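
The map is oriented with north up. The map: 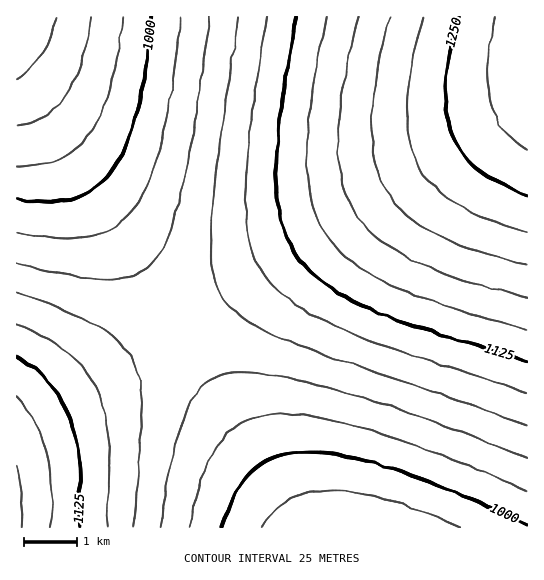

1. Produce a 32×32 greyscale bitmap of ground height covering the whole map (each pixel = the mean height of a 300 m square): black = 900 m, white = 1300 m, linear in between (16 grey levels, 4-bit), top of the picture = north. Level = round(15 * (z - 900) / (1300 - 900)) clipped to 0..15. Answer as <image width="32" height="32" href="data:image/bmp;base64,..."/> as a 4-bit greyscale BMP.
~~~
<image width="32" height="32" href="data:image/bmp;base64,Qk12AgAAAAAAAHYAAAAoAAAAIAAAACAAAAABAAQAAAAAAAACAAATCwAAEwsAABAAAAAAAAAAAAAAABEREQAiIiIAMzMzAERERABVVVUAZmZmAHd3dwCIiIgAmZmZAKqqqgC7u7sAzMzMAN3d3QDu7u4A////AKqZiHZlVEQzMiIiIiMzM0SqmYh3ZVVEMzMyIzMzM0REqpmId2ZVREMzMzMzNERERaqZiHdmVUREMzMzREREVVWqmYh3ZlVUREREREREVVVWqZmId2ZVVURERERFVVVmZqmYiHdmZVVVREVVVVVmZmeZmId3ZmVVVVVVVVZmZmd3mYiHd2ZmVVVVVWZmZnd3d5iIh3dmZmZmZmZmZ3d3eIiIiHd3ZmZmZmZmd3d3iIiIiHd3dmZmZmZnd3d4iIiJmYd3d2ZmZmZnd3eIiIiZmZl3d2ZmZmZnd3eIiImZmZqqdmZmZmZmZ3d4iImZmaqqqmZmZmZmZnd3iImZmqqqq7tlVVVVZmZ3eIiZmaqqu7u7VVVVVVZmd3iJmaqqu7u7zFVVVVVWZneIiZmqq7u8zMxERERVVWZ3iImaqru7zMzNRERERVVmd4iZmqu7zMzN3TMzRERVZneImZqru8zN3d0zMzREVWZ3iJmqq7zM3d3eIzMzRFVWZ4iZqqu8zN3e7iIjM0RFVmd4maqrvM3d3u4iIjM0RVZneImaq7zN3e7uEiIjNEVWZ3iJmqu8zd3u7xEiIzRFVmd4iZqrvM3d7u8REiMzRFZneImaq7zN3e7vERIiM0RVZ3iJmqu8zN3u7wERIjNEVWZ4iZqru8zd7u8BESIzRFVmd4iZqrvM3e7v"/>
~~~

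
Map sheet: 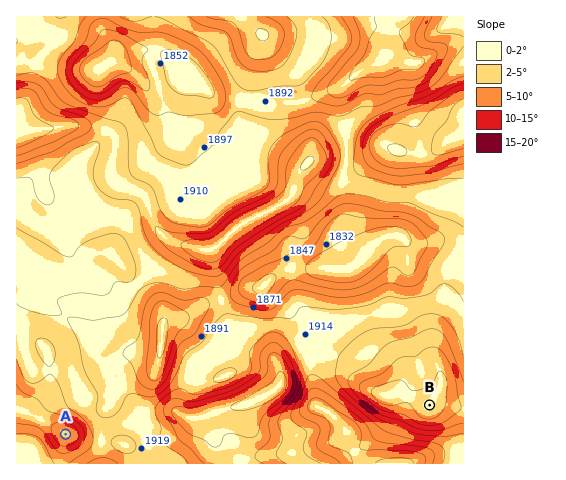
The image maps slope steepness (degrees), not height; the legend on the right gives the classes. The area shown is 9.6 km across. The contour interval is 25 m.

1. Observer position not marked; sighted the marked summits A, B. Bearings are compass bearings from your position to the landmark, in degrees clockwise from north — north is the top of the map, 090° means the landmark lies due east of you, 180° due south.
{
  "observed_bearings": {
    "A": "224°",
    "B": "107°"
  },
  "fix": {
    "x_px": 170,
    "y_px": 326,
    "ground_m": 1830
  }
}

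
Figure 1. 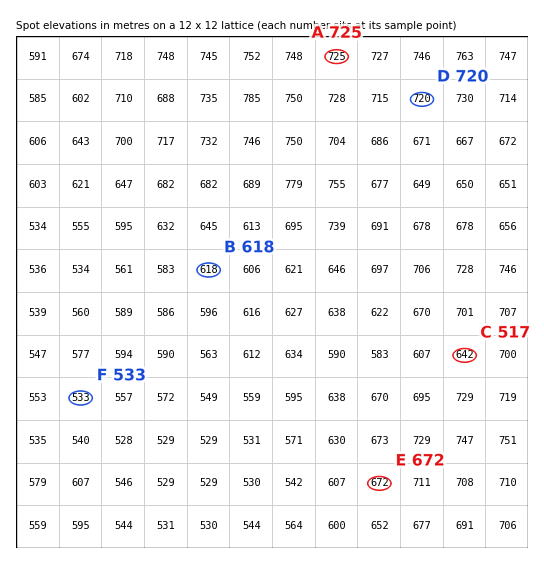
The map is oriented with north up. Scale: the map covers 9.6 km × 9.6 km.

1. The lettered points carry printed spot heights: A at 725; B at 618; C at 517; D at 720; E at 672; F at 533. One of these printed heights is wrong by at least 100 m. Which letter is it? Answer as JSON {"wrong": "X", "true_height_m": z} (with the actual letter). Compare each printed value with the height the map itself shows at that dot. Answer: {"wrong": "C", "true_height_m": 642}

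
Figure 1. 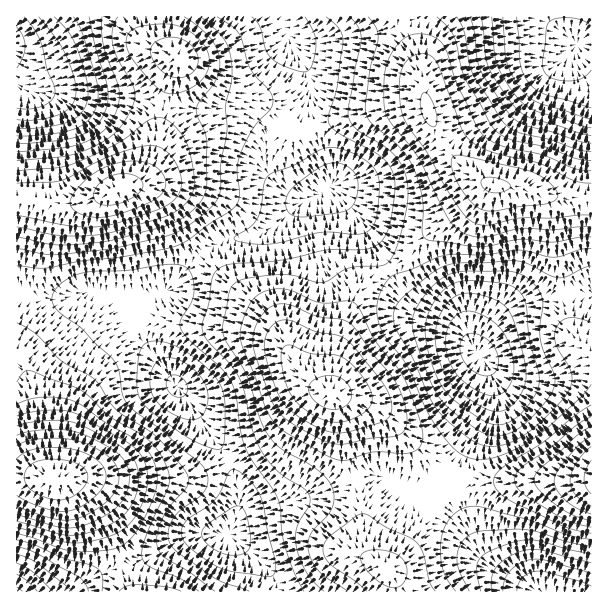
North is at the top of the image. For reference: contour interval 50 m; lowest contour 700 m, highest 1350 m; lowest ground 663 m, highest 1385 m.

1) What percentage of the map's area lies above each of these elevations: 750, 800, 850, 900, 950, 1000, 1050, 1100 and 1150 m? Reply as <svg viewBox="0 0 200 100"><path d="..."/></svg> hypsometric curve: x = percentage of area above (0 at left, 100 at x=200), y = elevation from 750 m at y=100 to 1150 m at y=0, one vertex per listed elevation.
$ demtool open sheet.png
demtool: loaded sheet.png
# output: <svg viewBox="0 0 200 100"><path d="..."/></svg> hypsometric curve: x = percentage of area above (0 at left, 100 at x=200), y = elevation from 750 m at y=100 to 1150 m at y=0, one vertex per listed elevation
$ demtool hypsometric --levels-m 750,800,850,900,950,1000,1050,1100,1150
<svg viewBox="0 0 200 100"><path d="M191 100l-8-12-12-13-23-13-29-12-26-12-28-13-20-13-16-12"/></svg>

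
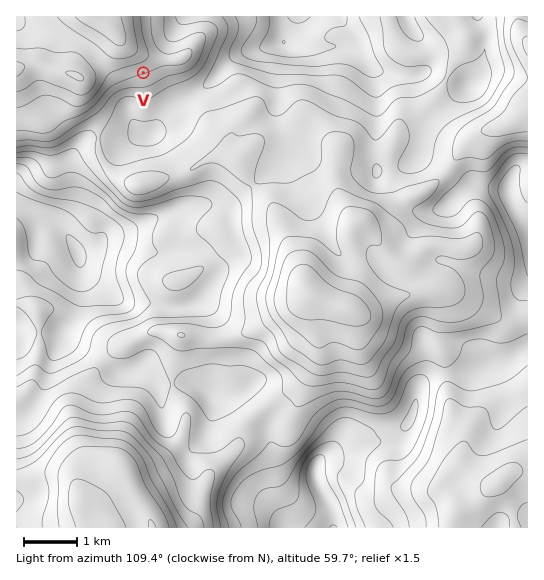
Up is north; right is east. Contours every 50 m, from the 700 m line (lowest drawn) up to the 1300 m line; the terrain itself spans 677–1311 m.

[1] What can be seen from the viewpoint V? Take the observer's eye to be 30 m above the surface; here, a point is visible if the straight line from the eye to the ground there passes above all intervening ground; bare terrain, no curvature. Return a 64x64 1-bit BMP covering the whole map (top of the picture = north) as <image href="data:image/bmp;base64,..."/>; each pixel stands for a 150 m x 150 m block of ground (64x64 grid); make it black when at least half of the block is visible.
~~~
<image width="64" height="64" href="data:image/bmp;base64,Qk0+AgAAAAAAAD4AAAAoAAAAQAAAAEAAAAABAAEAAAAAAAACAAATCwAAEwsAAAIAAAAAAAAA////AAAAAAAAAAAAAAAAAAAAAAAAAAAAAAAAAAAAAAAAAAAAAAAAAAAAAAAAAAAAAAAAAAAAAAAAAAAAAAAAAAAAAAAAAAAAAAAAAAAAAAAAAAAAAAAAAAAAAAAAAAAAAAAAAAAAAAAAAAAAAAAAAAAAAAAAAAAAAAAAAAAAAAAAAAAAAAAAAAAAAAAAAAAAAAAAAAAAAAAAAAAAAAAAAAAAAAAAAAAAAAAAAAAAAAAAAAAAAAAAAAAAAAAAAAAAAAAAAAAAAAAAAAAAAAAAAAAAAAAAAAAAAAAAAAAAAAAAAAAAAAAAAAAAAAAAAAAAAAAAAAAAAAAAAAAAAAAAAAAAAAAAAAAAAAAAAAAAAAAAAAAAAAAAAAAAAAAAAAAAAAAAAAAAAAAAAAAAAAAAAAAAAAAAAAAAAAAAAAAAAAAAAAAAAAAAAAAAAAAAAAAAgAAAAAAAAACAAAAAAAAAAMAAAAAAAAAAwAAAAAAAAADgAAAAAAAAAOAAAAAAAAAA4AAAAAAAAADAAAAAAAAAAMAAAAAAAAAA4AAAAAAAAADAAAAAAAAAANwAAAAAAAAAHAPAAAAAAAAeD/AAAAAAADwP/gAAAAAAPA//gAAAAAD+P/+AAAAAAP////wAAAAA/////AAAAAD////9AAAAAP////2AAAAA/////4AAAAD/////gAAAAA=="/>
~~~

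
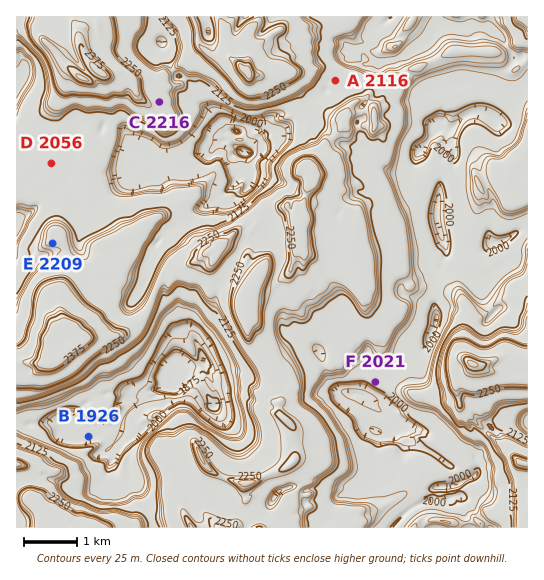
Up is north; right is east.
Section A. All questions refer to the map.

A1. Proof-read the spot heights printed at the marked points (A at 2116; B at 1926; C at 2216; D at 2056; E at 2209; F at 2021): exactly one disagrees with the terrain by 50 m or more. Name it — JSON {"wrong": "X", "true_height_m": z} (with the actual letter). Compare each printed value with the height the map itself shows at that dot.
{"wrong": "D", "true_height_m": 2118}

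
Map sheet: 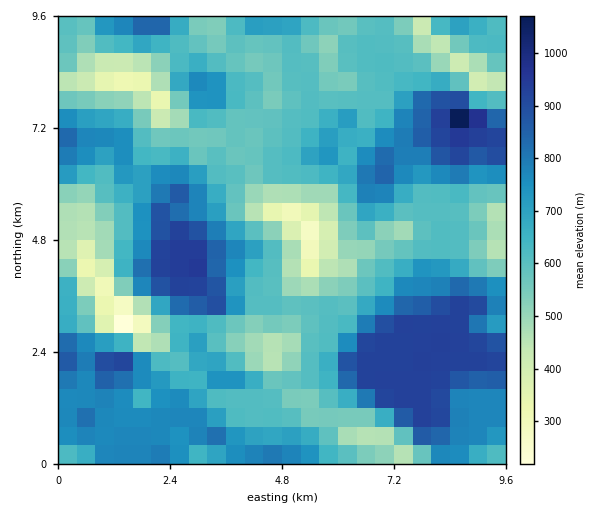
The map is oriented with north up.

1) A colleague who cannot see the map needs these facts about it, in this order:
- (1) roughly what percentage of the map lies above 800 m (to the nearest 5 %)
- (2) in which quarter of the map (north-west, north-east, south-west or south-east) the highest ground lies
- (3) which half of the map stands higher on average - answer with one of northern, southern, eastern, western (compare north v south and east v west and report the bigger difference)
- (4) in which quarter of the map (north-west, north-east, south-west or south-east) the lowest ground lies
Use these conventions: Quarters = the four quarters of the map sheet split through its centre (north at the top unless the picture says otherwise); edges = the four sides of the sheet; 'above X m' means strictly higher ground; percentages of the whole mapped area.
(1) About 15 % of the map lies above 800 m.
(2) The highest point lies in the north-east quarter of the map.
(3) The southern half stands higher on average than the northern half.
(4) Look to the south-west quarter for the lowest ground.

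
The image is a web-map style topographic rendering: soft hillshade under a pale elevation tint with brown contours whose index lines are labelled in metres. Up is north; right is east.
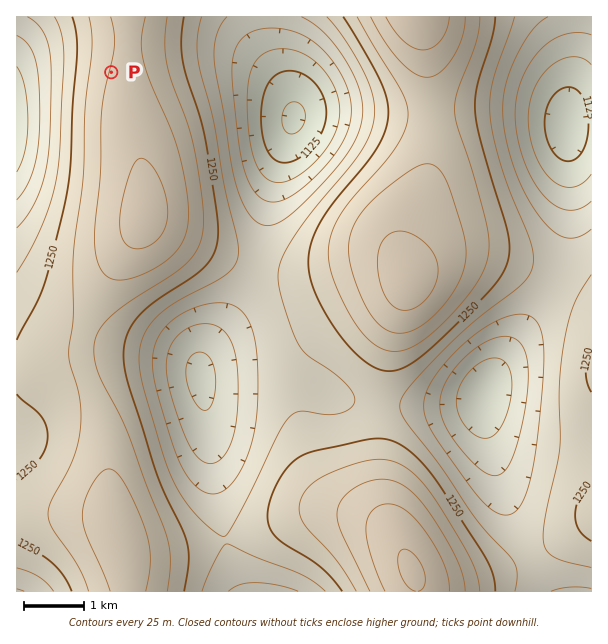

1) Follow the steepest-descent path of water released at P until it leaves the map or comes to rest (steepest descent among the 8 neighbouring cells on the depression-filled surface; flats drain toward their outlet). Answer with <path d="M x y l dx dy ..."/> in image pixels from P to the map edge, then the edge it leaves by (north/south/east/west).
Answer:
<path d="M111 72l-88 0-6 6"/>
exit: west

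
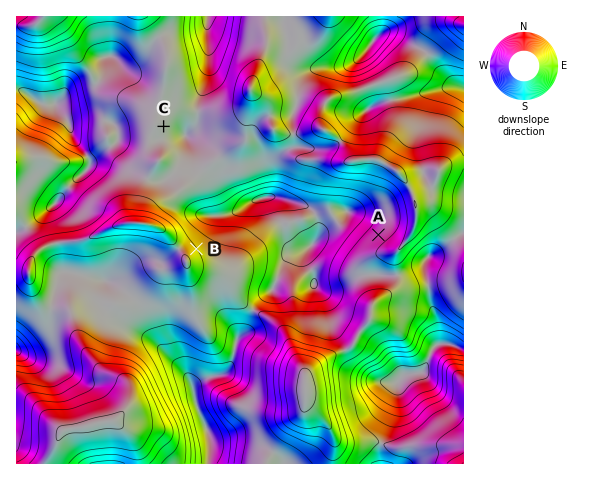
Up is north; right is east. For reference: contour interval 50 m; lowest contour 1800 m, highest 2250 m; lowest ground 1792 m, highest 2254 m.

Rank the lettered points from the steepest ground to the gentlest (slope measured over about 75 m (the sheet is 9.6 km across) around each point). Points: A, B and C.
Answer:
B A C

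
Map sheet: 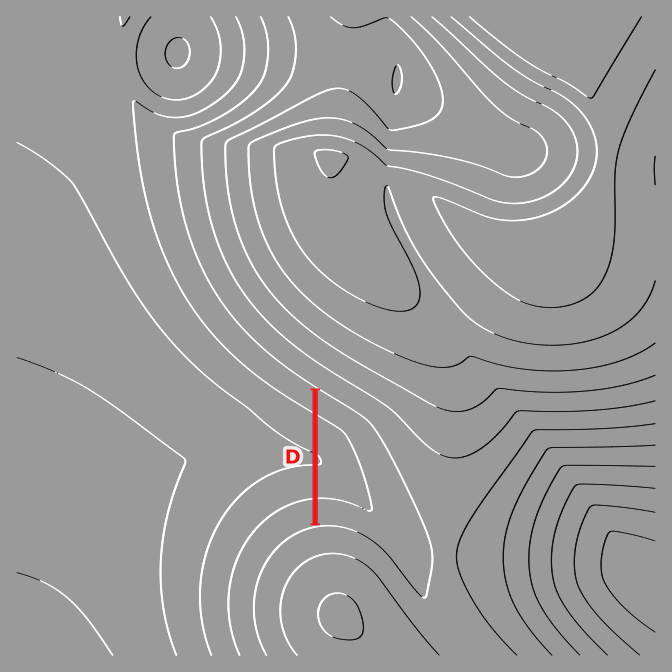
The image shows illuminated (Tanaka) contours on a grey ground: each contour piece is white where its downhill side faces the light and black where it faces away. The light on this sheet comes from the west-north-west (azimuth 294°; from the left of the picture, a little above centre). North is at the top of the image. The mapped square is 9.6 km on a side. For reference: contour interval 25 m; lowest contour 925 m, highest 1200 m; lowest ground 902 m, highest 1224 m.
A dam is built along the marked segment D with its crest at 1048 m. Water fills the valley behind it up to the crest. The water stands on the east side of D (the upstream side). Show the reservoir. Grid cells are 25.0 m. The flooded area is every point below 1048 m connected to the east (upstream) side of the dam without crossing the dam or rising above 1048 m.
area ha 245.8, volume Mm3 40.49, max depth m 49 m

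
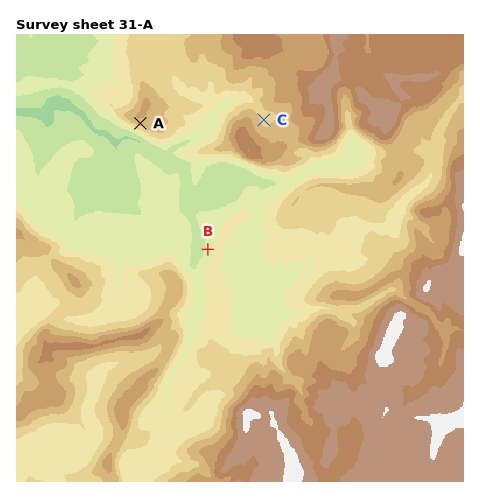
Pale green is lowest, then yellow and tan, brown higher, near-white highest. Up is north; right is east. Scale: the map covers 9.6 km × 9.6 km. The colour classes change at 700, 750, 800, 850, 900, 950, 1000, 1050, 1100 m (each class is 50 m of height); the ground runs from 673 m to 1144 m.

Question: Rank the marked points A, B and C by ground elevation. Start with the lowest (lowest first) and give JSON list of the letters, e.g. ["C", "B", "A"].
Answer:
["B", "C", "A"]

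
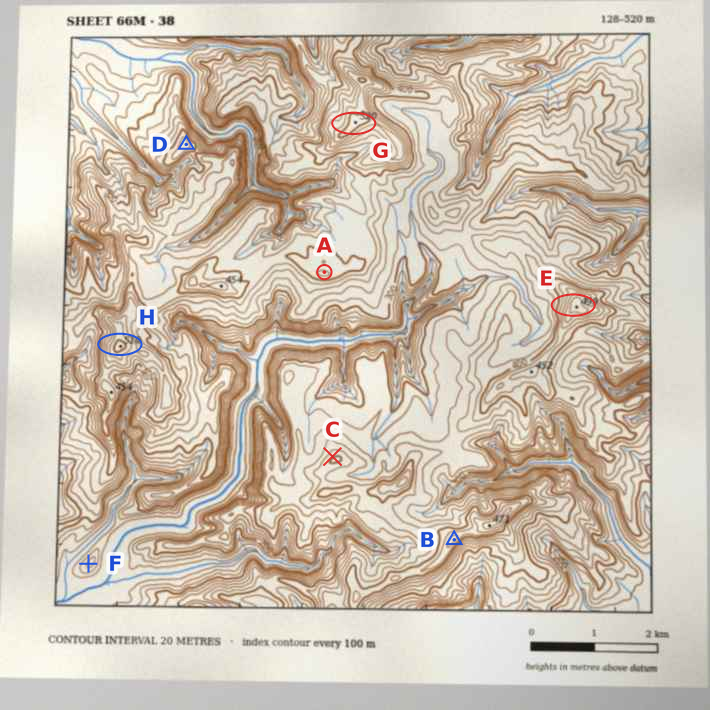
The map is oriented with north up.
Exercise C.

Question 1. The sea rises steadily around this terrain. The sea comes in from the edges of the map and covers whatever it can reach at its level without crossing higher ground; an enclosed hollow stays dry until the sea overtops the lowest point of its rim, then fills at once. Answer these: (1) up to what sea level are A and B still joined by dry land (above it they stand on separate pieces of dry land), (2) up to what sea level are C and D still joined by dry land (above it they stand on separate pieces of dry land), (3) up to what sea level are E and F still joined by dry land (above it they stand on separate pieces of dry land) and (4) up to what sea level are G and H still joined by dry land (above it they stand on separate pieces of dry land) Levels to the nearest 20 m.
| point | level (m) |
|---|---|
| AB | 340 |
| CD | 300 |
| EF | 140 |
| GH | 380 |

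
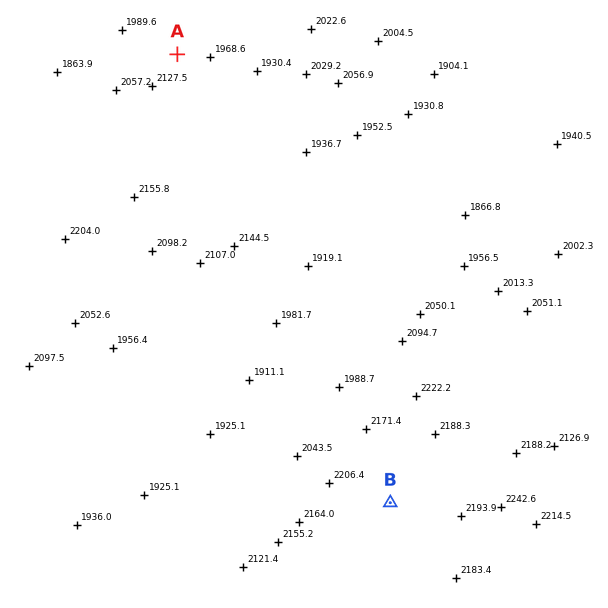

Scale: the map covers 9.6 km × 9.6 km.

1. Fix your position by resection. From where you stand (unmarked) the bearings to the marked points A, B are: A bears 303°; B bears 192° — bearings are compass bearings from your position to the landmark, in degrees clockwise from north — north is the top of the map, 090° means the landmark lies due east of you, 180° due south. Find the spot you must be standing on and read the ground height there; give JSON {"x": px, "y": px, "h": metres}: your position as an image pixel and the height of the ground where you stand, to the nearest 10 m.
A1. {"x": 448, "y": 230, "h": 1910}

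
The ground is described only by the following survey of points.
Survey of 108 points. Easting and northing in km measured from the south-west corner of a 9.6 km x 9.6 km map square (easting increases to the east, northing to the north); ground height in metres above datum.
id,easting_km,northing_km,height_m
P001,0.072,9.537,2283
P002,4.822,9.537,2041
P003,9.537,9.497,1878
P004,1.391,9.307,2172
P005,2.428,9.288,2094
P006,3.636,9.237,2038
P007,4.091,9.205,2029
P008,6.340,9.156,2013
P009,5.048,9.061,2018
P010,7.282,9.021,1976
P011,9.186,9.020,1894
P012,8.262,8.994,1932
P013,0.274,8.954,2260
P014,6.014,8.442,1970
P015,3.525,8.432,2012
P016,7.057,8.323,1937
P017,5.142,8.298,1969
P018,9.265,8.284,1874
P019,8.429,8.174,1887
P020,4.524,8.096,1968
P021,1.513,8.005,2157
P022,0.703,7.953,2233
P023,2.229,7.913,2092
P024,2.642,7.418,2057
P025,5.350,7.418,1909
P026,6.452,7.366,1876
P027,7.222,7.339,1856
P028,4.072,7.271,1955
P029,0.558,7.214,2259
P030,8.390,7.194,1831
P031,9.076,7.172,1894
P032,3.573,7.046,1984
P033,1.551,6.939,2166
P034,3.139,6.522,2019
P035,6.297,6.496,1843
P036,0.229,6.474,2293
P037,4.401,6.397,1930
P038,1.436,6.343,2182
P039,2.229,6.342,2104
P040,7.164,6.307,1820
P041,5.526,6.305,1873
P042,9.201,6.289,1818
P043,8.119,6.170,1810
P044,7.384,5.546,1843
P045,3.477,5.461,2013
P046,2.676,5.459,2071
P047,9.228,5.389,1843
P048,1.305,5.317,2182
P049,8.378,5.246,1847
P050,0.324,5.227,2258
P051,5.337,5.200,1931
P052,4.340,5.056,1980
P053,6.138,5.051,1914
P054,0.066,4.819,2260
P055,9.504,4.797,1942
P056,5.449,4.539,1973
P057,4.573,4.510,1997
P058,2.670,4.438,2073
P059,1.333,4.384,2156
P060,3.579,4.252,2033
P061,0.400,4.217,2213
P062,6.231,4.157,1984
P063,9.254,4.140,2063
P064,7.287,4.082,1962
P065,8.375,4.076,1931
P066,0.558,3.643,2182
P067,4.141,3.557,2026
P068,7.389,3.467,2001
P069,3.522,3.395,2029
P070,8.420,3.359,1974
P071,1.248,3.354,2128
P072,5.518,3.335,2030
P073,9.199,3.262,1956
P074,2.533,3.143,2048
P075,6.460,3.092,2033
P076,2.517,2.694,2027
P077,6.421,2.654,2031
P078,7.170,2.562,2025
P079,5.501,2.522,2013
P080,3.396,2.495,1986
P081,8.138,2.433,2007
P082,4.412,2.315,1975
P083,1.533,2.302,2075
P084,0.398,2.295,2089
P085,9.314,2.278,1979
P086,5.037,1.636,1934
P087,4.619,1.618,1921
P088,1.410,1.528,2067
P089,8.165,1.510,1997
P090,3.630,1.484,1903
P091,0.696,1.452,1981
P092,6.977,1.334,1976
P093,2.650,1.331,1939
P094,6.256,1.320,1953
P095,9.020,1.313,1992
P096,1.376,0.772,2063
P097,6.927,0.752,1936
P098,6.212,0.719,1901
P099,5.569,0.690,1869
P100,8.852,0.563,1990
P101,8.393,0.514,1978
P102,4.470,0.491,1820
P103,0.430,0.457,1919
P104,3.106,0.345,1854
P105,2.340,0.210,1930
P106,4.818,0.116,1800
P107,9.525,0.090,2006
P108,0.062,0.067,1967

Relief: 1790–2310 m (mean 1995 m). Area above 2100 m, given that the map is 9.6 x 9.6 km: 15.5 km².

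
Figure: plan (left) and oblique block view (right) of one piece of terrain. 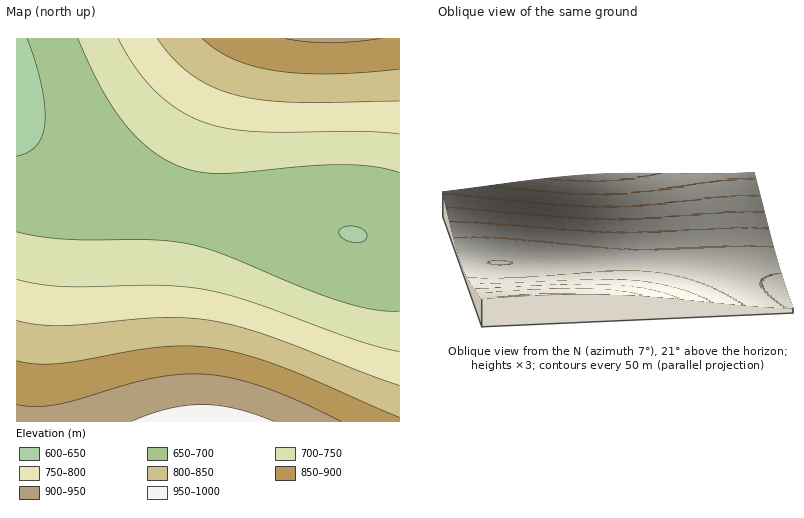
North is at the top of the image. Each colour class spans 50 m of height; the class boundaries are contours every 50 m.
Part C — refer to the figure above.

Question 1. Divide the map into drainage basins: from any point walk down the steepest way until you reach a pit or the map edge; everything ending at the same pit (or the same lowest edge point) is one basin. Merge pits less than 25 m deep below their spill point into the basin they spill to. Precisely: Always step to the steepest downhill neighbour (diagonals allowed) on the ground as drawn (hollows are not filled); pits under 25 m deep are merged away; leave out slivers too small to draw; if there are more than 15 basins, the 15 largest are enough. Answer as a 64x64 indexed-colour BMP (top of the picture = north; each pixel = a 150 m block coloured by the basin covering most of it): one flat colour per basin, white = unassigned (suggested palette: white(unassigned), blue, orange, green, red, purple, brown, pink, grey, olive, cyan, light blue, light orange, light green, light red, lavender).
<image width="64" height="64" href="data:image/bmp;base64,Qk12CAAAAAAAAHYAAAAoAAAAQAAAAEAAAAABAAQAAAAAAAAIAAATCwAAEwsAABAAAAAAAAAA////ALR3HwAOf/8ALKAsACgn1gC9Z5QAS1aMAMJ34wB/f38AIr28AM++FwDox64AeLv/AIrfmACWmP8A1bDFACIiIiIiIiIiIiIiIiIhERERERERERERERERERERERERIiIiIiIiIiIiIiIiIiEREREREREREREREREREREREREiIiIiIiIiIiIiIiIiIRERERERERERERERERERERERESIiIiIiIiIiIiIiIiIhERERERERERERERERERERERERIiIiIiIiIiIiIiIiIiEREREREREREREREREREREREREiIiIiIiIiIiIiIiIiERERERERERERERERERERERERESIiIiIiIiIiIiIiIiIRERERERERERERERERERERERERIiIiIiIiIiIiIiIiIhEREREREREREREREREREREREREiIiIiIiIiIiIiIiIiERERERERERERERERERERERERESIiIiIiIiIiIiIiIiIRERERERERERERERERERERERERIiIiIiIiIiIiIiIiIhEREREREREREREREREREREREREiIiIiIiIiIiIiIiIiERERERERERERERERERERERERESIiIiIiIiIiIiIiIiIRERERERERERERERERERERERERIiIiIiIiIiIiIiIiIhEREREREREREREREREREREREREiIiIiIiIiIiIiIiIiERERERERERERERERERERERERESIiIiIiIiIiIiIiIiIRERERERERERERERERERERERERIiIiIiIiIiIiIiIiIhEREREREREREREREREREREREREiIiIiIiIiIiIiIiIiERERERERERERERERERERERERESIiIiIiIiIiIiIiIiIRERERERERERERERERERERERERIiIiIiIiIiIiIiIiIhEREREREREREREREREREREREREiIiIiIiIiIiIiIiIiERERERERERERERERERERERERESIiIiIiIiIiIiIiIiIRERERERERERERERERERERERERIiIiIiIiIiIiIiIiIhEREREREREREREREREREREREREiIiIiIiIiIiIiIiIiERERERERERERERERERERERERESIiIiIiIiIiIiIiIiIRERERERERERERERERERERERERIiIiIiIiIiIiIiIiIhEREREREREREREREREREREREREiIiIiIiIiIiIiIiIiERERERERERERERERERERERERESIiIiIiIiIiIiIiIiIRERERERERERERERERERERERERIiIiIiIiIiIiIiIiIhEREREREREREREREREREREREREiIiIiIiIiIiIiIiIiERERERERERERERERERERERERESIiIiIiIiIiIiIiIiIRERERERERERERERERERERERERIiIiIiIiIiIiIiIiIiEREREREREREREREREREREREREiIiIiIiIiIiIiIiIiIRERERERERERERERERERERERESIiIiIiIiIiIiIiIiIhERERERERERERERERERERERERIiIiIiIiIiIiIiIiIiEREREREREREREREREREREREREiIiIiIiIiIiIiIiIiIRERERERERERERERERERERERESIiIiIiIiIiIiIiIiIhERERERERERERERERERERERERIiIiIiIiIiIiIiIiIiIREREREREREREREREREREREREiIiIiIiIiIiIiIiIiIhERERERERERERERERERERERESIiIiIiIiIiIiIiIiIiERERERERERERERERERERERERIiIiIiIiIiIiIiIiIiIREREREREREREREREREREREREiIiIiIiIiIiIiIiIiIiERERERERERERERERERERERESIiIiIiIiIiIiIiIiIiIRERERERERERERERERERERERIiIiIiIiIiIiIiIiIiIhEREREREREREREREREREREREiIiIiIiIiIiIiIiIiIiIRERERERERERERERERERERESIiIiIiIiIiIiIiIiIiIhERERERERERERERERERERERIiIiIiIiIiIiIiIiIiIiEREREREREREREREREREREREiIiIiIiIiIiIiIiIiIiIhERERERERERERERERERERESIiIiIiIiIiIiIiIiIiIiERERERERERERERERERERERIiIiIiIiIiIiIiIiIiIiIREREREREREREREREREREREiIiIiIiIiIiIiIiIiIiIiERERERERERERERERERERESIiIiIiIiIiIiIiIiIiIiIRERERERERERERERERERERIiIiIiIiIiIiIiIiIiIiIhEREREREREREREREREREREiIiIiIiIiIiIiIiIiIiIiIRERERERERERERERERERESIiIiIiIiIiIiIiIiIiIiIhERERERERERERERERERERIiIiIiIiIiIiIiIiIiIiIiEREREREREREREREREREREiIiIiIiIiIiIiIiIiIiIiIhERERERERERERERERERESIiIiIiIiIiIiIiIiIiIiIiERERERERERERERERERERIiIiIiIiIiIiIiIiIiIiIiIhEREREREREREREREREREiIiIiIiIiIiIiIiIiIiIiIiERERERERERERERERERESIiIiIiIiIiIiIiIiIiIiIiIhERERERERERERERERERIiIiIiIiIiIiIiIiIiIiIiIiEREREREREREREREREREiIiIiIiIiIiIiIiIiIiIiIiIhERERERERERERERERESIiIiIiIiIiIiIiIiIiIiIiIiERERERERERERERERER"/>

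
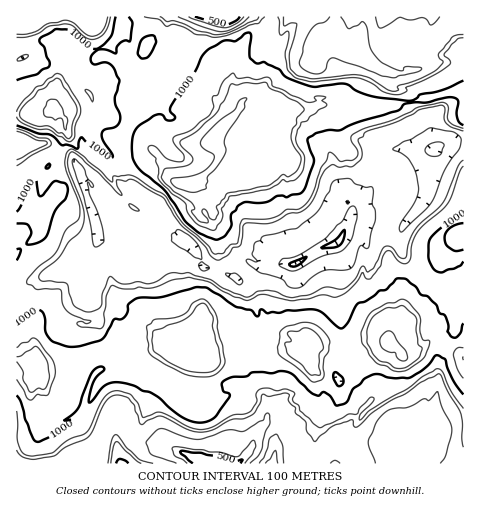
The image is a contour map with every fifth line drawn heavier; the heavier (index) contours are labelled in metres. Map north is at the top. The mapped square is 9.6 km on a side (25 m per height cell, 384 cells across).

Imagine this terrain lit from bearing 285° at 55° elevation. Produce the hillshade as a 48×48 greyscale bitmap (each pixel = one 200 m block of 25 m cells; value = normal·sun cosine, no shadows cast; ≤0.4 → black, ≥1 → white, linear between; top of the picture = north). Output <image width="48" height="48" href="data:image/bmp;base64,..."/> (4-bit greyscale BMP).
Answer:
<image width="48" height="48" href="data:image/bmp;base64,Qk32BAAAAAAAAHYAAAAoAAAAMAAAADAAAAABAAQAAAAAAIAEAAATCwAAEwsAABAAAAAAAAAAAAAAABEREQAiIiIAMzMzAERERABVVVUAZmZmAHd3dwCIiIgAmZmZAKqqqgC7u7sAzMzMAN3d3QDu7u4A////AJdUeqq++TV3ZEZnid7rWbqYq5h5u7q+67p1Nqqu5lZZiIiJmI79ebqqqpZ6u7u+7cyWZFesyIZZqHVHmoz9mrqaqoVqq7u97uy3VnNauqhGqGQQSGfuusuGmpVJq7u87+2phnU4u8lniIYgFVOty8y2SIQmqru83u2qllYlq9yImqpyN1JrvMyqdoURaJu93NyqqVYyi82qu6qmSJNJzcuslXlhNUat3MpoqmhhWZq7uqqoV6ZYnNqaxEmoQ2eM3Nx0eoi1V6qqqqqVSJmImrmHq0WZhRSMzcyUaqatqaqqqpl1ZmaHi7pTnZV5ZBBL3cuVaql7y7uru6mDWZmZibpGmrqJkxAq3cx1m7uqqrzLuqqlWqqry7lGqr25uBE579x3ibzLqq3cuqqVaqq87bplm83sl2VpzMuFirvey73tu7qFi6q87bpmq97tiFWZq7tVmqrO7Lzty7plm6q73ch3rN7cqVWWeu1lmqq+7dvMzdt1m6q7u6qFnu7rumWWatyol3re3uu7vO1mmHmqu7qJvu3duFh1mru6dYve3dy7u8uXVZu6mau7vN3byphYqqqrdprO2qqrzcpjR6y5iazLzczdymaqqnaKqqq9ubrNy6dWetypV97Lvey92WmqqpZJqqu7uru8u5iqmrmIms3cvN3curu4eYlkeqq7qruru5nKmHeIaN3Lve3uqs3Kd2iWN6q7qru7uX3JR2WKqGncze3tfO7rmcp3RJeduZu7hsqoU0Rpqqdo3t7rru7oae2VVGSeyqqpWIeWMkdWaJqFfe7rre7qabymd0GduqqqqXiGIDd2ZUapa97seu7dp6qWaDCtu7qr2suUA3h1RlJaic3tlc7t3uyYZxKtu7qsu9ylM1iIdjEmqb3spl3u7PyrhAbLu6qrmpmnNEZVZlEDmr3sqVjv7eysoQjbmauoq5VZl2VUdjASaqvcqWbf/9y6kBvbh6q87clXqqqVVjAUWamrqWbO/7zKUFvLmavO2r23mquqlhAFd5qrqVe+/+3LUXu5m927vO3aaqqqqTAnl1irplm97t3slEq5bO26vd26aLqqpyJqqVapZ5it76qtpEmVje273t7XSaqqlSSKp1iqdVeKzYZGlDl0fO67vN7rRqqqlEZXdTR5qWRoiHd1lRmoNc7arN7upIqqpjiYhTIzR5mLqdzbcyeqVKzM3bvu6mqqqWaaqpdTITaN7v7tdFeoV6u87bve7ZiqqXiZqru7hmQmzt7rpWqoR6q73tu+7bqqdpu6qoeHi925rLzdhZuqRaqqvuy97buGmXeal3hWvdu87t3dqKq6VqqqrO67y6qpUkaaqpZozM3cu7ve26moaLqqq97Lu6qWIkjeuHesub3e27vey6Vrqsl6u87rumaaUUjMmazLqprO26vdu6ecZt1Wq7zty1WqYja7qr3bq7u+7b3tuUS+1Z2WqrqZm5WqhCSrqr3sq7u87rzctSbf+UmquVRFiquph1NquZzMy7u7u6q6h4q/+kiXZSNGiL7oWac2yniay7q9uw=="/>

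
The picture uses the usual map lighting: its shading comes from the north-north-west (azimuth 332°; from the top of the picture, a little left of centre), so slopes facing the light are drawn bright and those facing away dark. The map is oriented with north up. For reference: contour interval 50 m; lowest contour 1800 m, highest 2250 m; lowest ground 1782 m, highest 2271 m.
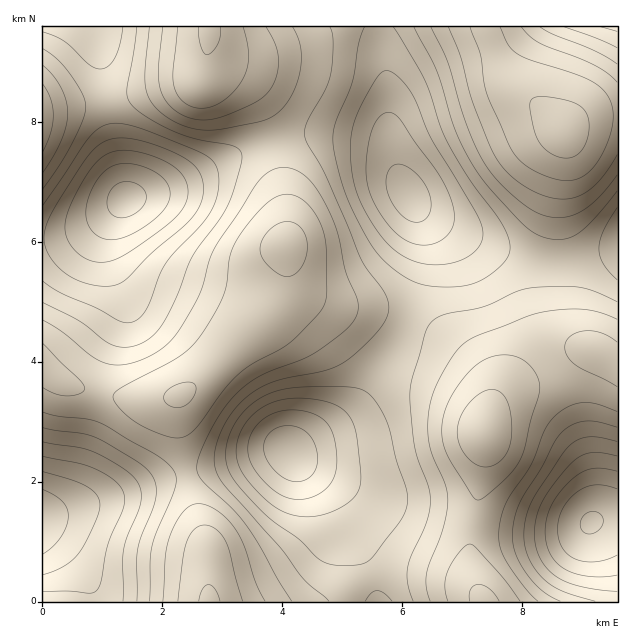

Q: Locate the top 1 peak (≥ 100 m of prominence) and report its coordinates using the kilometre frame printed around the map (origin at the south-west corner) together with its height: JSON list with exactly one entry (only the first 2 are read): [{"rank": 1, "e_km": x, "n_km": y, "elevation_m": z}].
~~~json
[{"rank": 1, "e_km": 8.71, "n_km": 7.81, "elevation_m": 2271}]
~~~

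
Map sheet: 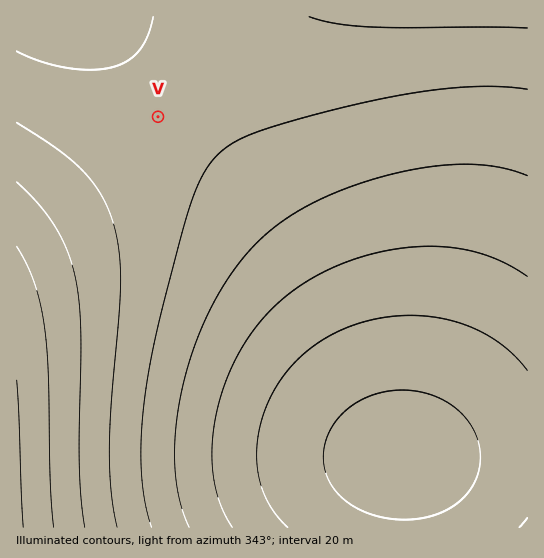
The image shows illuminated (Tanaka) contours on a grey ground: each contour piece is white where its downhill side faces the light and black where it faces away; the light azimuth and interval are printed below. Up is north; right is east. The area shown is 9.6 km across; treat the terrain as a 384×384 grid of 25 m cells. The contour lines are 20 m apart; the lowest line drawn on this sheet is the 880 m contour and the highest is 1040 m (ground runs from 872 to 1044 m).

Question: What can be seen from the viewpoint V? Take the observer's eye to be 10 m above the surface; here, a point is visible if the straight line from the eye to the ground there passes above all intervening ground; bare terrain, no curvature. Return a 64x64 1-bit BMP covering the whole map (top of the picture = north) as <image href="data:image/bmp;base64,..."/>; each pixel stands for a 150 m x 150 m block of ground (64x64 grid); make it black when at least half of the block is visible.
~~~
<image width="64" height="64" href="data:image/bmp;base64,Qk0+AgAAAAAAAD4AAAAoAAAAQAAAAEAAAAABAAEAAAAAAAACAAATCwAAEwsAAAIAAAAAAAAA////AAAAAAD///wAAAAP////8AAAAAP////gAAAAAf///8AAAAAA////gAAAAAB///+AAAAAAH///wAAAAAAP///AAAAAAAf//4AAAAAAB///gAAAAAAH//+AAAAAAAP//4AAAAAAA///AAAAAAAD//8AAAAAAAP//wAAAAAAA///AAAAAAAD//8AAAAAAAP//wAAAAAAA///AAAAAAAD//8AAAAAAAP//wAAAAAAA///AAAAAAAH//8AAAAAAAf//wAAAAAAB///gAAAAAAP//+AAAAAAA///4AAAAAAD///gAAAAAAf///AAAAAAB///8AAAAAAP///4AAAAAA////gAAAAAH////AAAAAA////8AAAAAD////4AAAAAf////wAAAAB/////AAAAAP////+AAAAB/////8AAAAH/////wAAAA//////gAAAH//////gAAA///////AAAH///////AAB////////gAP////////gD///////////////////////////////////////////////////////////////////////////////////////////////////////////////////////////////////////////////////////////////////////////////////////////////////w=="/>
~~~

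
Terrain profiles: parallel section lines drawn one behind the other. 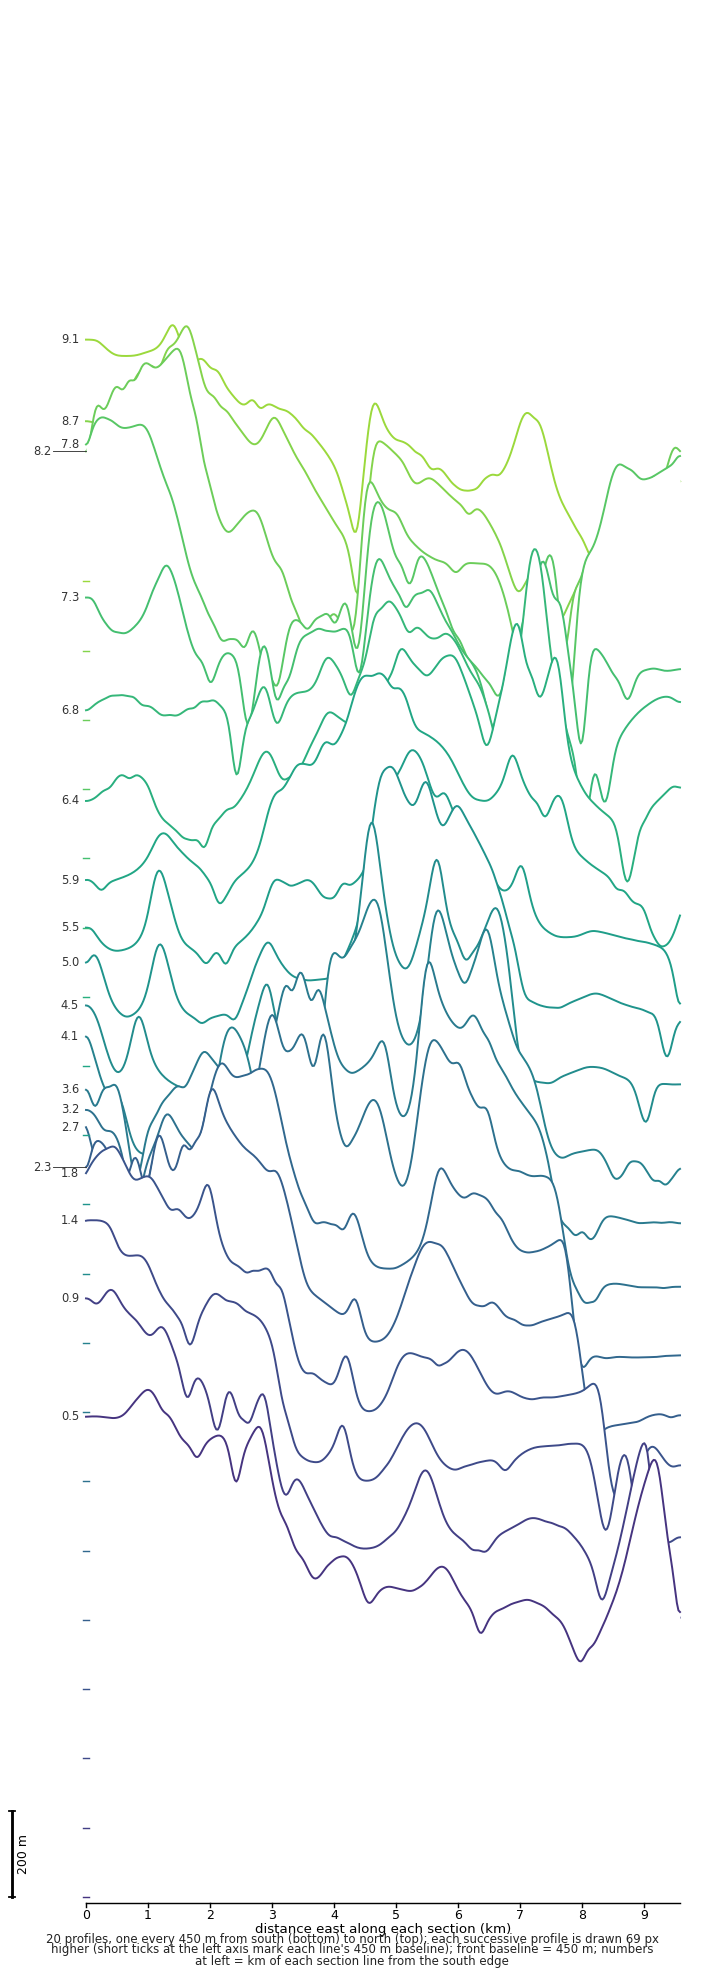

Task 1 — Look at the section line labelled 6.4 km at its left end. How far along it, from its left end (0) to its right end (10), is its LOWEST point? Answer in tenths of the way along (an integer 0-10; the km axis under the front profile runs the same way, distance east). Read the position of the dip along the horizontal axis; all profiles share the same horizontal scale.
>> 9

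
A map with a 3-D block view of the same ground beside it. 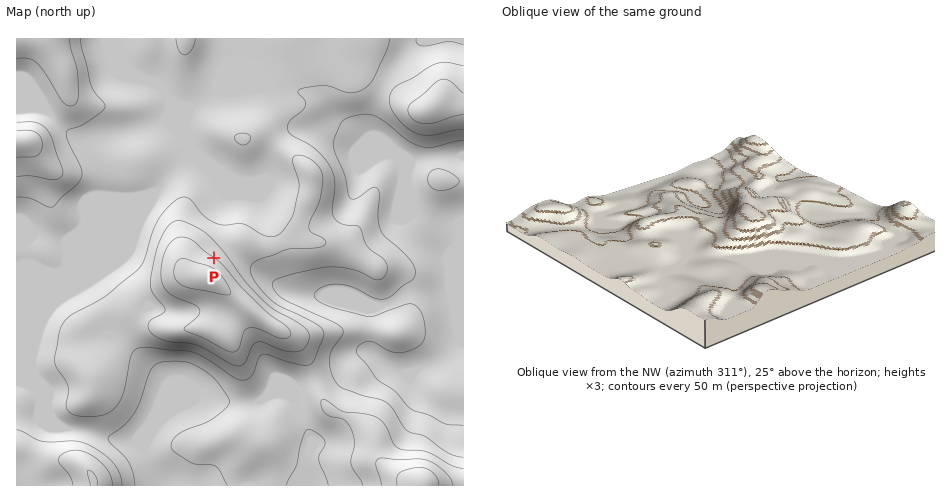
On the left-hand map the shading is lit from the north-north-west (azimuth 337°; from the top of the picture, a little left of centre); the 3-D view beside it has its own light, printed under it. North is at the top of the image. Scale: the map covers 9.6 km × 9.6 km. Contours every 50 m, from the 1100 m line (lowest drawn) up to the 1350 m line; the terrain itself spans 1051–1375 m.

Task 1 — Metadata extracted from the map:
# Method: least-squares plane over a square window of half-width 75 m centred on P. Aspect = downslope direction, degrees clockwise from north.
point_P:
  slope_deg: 14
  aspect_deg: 34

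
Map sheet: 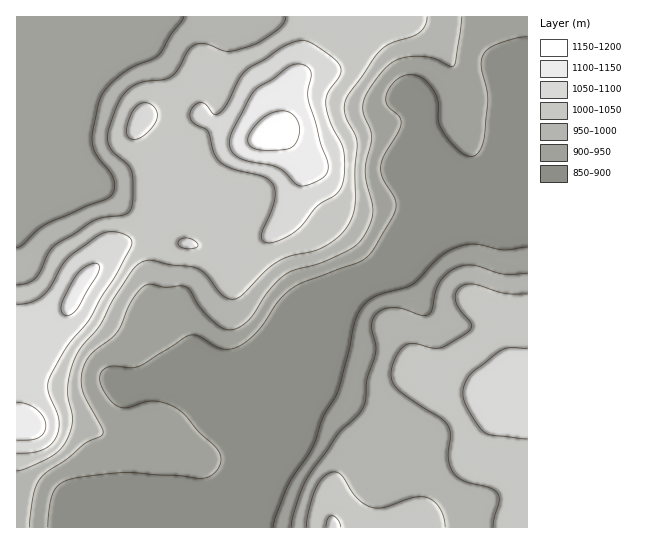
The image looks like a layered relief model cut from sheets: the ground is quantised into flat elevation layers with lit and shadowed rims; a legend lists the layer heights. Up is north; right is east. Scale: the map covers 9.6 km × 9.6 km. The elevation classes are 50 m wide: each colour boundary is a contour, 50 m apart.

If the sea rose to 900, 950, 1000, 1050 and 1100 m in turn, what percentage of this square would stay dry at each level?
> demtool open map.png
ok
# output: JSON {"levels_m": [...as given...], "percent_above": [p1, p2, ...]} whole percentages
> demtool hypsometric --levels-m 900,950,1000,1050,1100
{"levels_m": [900, 950, 1000, 1050, 1100], "percent_above": [76, 53, 35, 13, 4]}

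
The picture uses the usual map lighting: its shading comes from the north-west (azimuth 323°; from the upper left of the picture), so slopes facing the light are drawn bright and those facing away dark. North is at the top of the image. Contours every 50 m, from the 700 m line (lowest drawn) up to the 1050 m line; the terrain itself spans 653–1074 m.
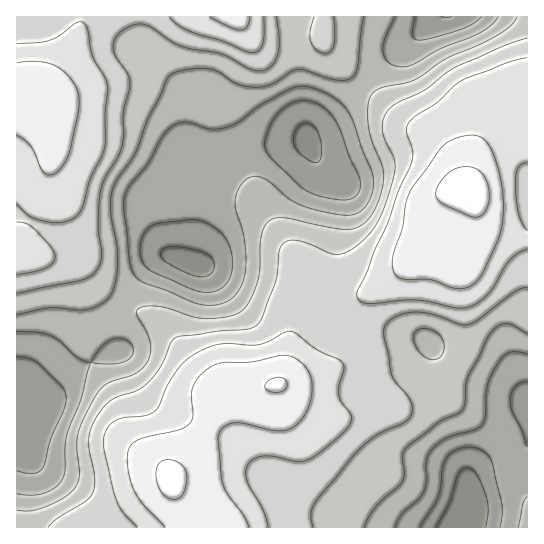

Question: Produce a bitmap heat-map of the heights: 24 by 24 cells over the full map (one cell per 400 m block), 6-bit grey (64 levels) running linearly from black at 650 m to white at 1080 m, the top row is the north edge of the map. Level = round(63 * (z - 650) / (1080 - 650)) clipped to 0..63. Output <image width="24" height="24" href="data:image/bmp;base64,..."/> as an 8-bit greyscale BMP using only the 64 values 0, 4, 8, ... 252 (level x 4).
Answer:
<image width="24" height="24" href="data:image/bmp;base64,Qk12BgAAAAAAADYEAAAoAAAAGAAAABgAAAABAAgAAAAAAEACAAATCwAAEwsAAAABAAAAAAAAAAAAAAEBAQACAgIAAwMDAAQEBAAFBQUABgYGAAcHBwAICAgACQkJAAoKCgALCwsADAwMAA0NDQAODg4ADw8PABAQEAAREREAEhISABMTEwAUFBQAFRUVABYWFgAXFxcAGBgYABkZGQAaGhoAGxsbABwcHAAdHR0AHh4eAB8fHwAgICAAISEhACIiIgAjIyMAJCQkACUlJQAmJiYAJycnACgoKAApKSkAKioqACsrKwAsLCwALS0tAC4uLgAvLy8AMDAwADExMQAyMjIAMzMzADQ0NAA1NTUANjY2ADc3NwA4ODgAOTk5ADo6OgA7OzsAPDw8AD09PQA+Pj4APz8/AEBAQABBQUEAQkJCAENDQwBEREQARUVFAEZGRgBHR0cASEhIAElJSQBKSkoAS0tLAExMTABNTU0ATk5OAE9PTwBQUFAAUVFRAFJSUgBTU1MAVFRUAFVVVQBWVlYAV1dXAFhYWABZWVkAWlpaAFtbWwBcXFwAXV1dAF5eXgBfX18AYGBgAGFhYQBiYmIAY2NjAGRkZABlZWUAZmZmAGdnZwBoaGgAaWlpAGpqagBra2sAbGxsAG1tbQBubm4Ab29vAHBwcABxcXEAcnJyAHNzcwB0dHQAdXV1AHZ2dgB3d3cAeHh4AHl5eQB6enoAe3t7AHx8fAB9fX0Afn5+AH9/fwCAgIAAgYGBAIKCggCDg4MAhISEAIWFhQCGhoYAh4eHAIiIiACJiYkAioqKAIuLiwCMjIwAjY2NAI6OjgCPj48AkJCQAJGRkQCSkpIAk5OTAJSUlACVlZUAlpaWAJeXlwCYmJgAmZmZAJqamgCbm5sAnJycAJ2dnQCenp4An5+fAKCgoAChoaEAoqKiAKOjowCkpKQApaWlAKampgCnp6cAqKioAKmpqQCqqqoAq6urAKysrACtra0Arq6uAK+vrwCwsLAAsbGxALKysgCzs7MAtLS0ALW1tQC2trYAt7e3ALi4uAC5ubkAurq6ALu7uwC8vLwAvb29AL6+vgC/v78AwMDAAMHBwQDCwsIAw8PDAMTExADFxcUAxsbGAMfHxwDIyMgAycnJAMrKygDLy8sAzMzMAM3NzQDOzs4Az8/PANDQ0ADR0dEA0tLSANPT0wDU1NQA1dXVANbW1gDX19cA2NjYANnZ2QDa2toA29vbANzc3ADd3d0A3t7eAN/f3wDg4OAA4eHhAOLi4gDj4+MA5OTkAOXl5QDm5uYA5+fnAOjo6ADp6ekA6urqAOvr6wDs7OwA7e3tAO7u7gDv7+8A8PDwAPHx8QDy8vIA8/PzAPT09AD19fUA9vb2APf39wD4+PgA+fn5APr6+gD7+/sA/Pz8AP39/QD+/v4A////AICImKSotMzc4NzQuKCUjIB0ZEwwDAwwVFxgeJSsyODs5NTArKCckIiAdGBEHBAwUDxEZIy01Ojs5NC4qKSonIyEgGxMJBw8TDQ8ZJS40ODk3My8tLS0rJyIgHBUODRAQDQ0XJS0xMjQ0MzIyMzEuKyckIRwXFRIPDAsSHygqLDA0NTU3NzQvLConJSEeGhIODAwRGSAkKC80Njc6OjYvKygmJCEfGhMPDg8TFhgbIysxNDU2ODQuKyglIR8fHRYSERMWFxUXHyYqLS0tMC4qKigkHxwfHxoYGBkaGxobICIhISMmKyonKCgkICAjIx4eIB8eHh0cHBoWFhsiKCknKiwrKistLCUjKCYlIx4YFA8LDBUfJignKS0xMjM0MywmLiwqJyAUCwcGCRMeJScmJisyNTU1NjAqLSwqJx8TCwoKDRQdIyQiIiYwNTY3ODQuLCwsKB0TDw8PERYcHRwZGB0sNTg5OjYtLjAvKR0UERAQEhcaFxIPDhUmNDo8PTcsMDMyLCEYExEREhQVEQsJCxQiLzc8PDUsMjQzLygeFhISEhIQCwcIDhgjKzI2NzMuNDU0MCkhGRQVFRQQCgcJERwnLDAyMzIxNzc1MSkiHBkYGRgUDgoOFR0lKi0wMjEwODg1MCojHxsaGxwbFxQXGx0fIictMDAvNjUyLigiHx4dHiIlIB4gHxsYGB4lKSwuLi4vLCUhICMmKCwrJCMlIRsUERQZHiQoKCksKyckJisvMTMtIyMlIhwWEAsMERkfA=="/>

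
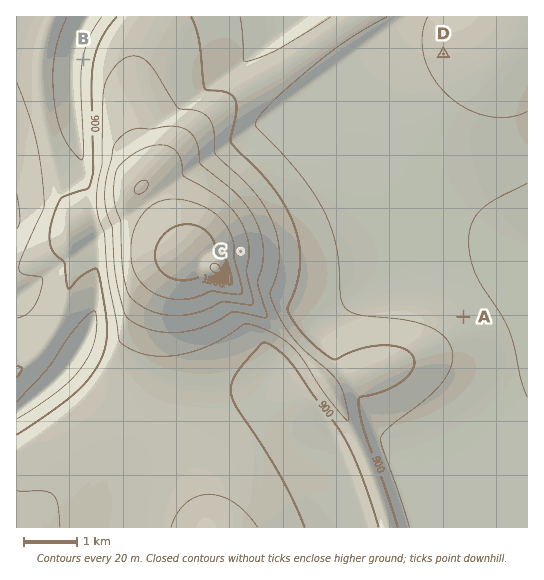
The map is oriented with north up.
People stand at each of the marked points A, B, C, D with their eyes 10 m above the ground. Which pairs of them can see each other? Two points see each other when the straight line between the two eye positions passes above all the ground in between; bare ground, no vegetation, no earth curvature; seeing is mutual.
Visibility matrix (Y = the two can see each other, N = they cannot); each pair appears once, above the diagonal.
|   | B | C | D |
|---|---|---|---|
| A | N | Y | Y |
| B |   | N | N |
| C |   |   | Y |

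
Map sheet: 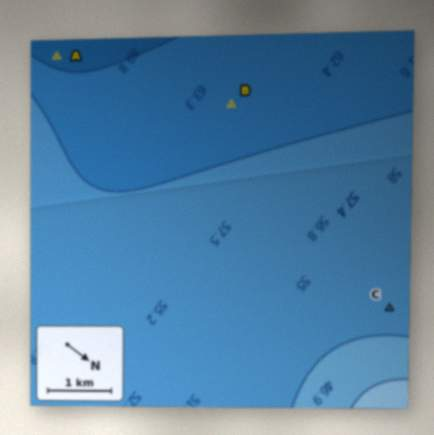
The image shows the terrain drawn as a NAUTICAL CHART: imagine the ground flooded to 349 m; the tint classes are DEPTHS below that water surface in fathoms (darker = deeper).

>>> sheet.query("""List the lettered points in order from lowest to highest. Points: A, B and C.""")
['A', 'B', 'C']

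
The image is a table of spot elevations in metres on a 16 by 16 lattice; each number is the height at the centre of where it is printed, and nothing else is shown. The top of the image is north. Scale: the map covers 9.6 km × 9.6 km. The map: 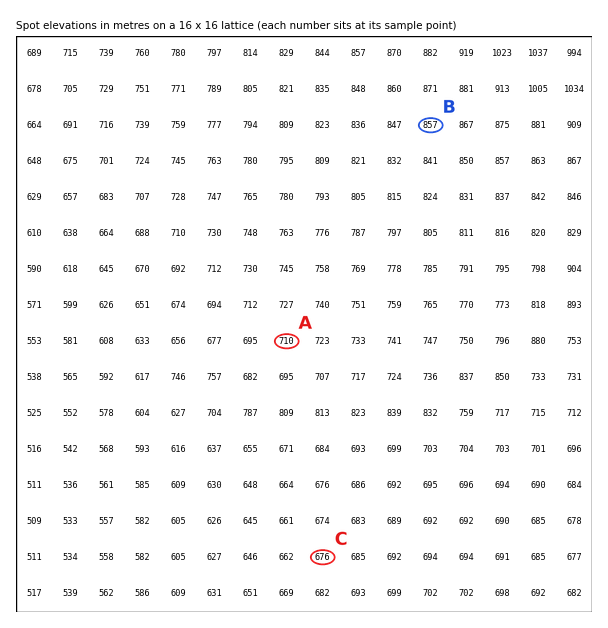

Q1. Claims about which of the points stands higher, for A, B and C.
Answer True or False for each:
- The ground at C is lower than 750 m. True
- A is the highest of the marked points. False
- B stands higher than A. True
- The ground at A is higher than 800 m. False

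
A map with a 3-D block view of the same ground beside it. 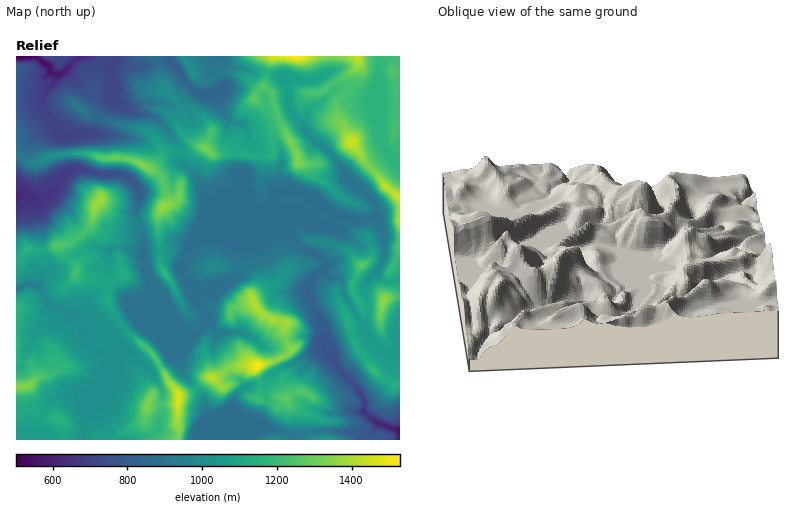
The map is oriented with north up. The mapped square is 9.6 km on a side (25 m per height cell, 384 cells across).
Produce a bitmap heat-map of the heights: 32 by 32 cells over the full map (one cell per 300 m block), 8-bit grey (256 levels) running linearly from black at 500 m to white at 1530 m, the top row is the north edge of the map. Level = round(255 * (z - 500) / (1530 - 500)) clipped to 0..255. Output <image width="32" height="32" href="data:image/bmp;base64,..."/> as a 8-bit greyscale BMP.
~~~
<image width="32" height="32" href="data:image/bmp;base64,Qk02CAAAAAAAADYEAAAoAAAAIAAAACAAAAABAAgAAAAAAAAEAAATCwAAEwsAAAABAAAAAAAAAAAAAAEBAQACAgIAAwMDAAQEBAAFBQUABgYGAAcHBwAICAgACQkJAAoKCgALCwsADAwMAA0NDQAODg4ADw8PABAQEAAREREAEhISABMTEwAUFBQAFRUVABYWFgAXFxcAGBgYABkZGQAaGhoAGxsbABwcHAAdHR0AHh4eAB8fHwAgICAAISEhACIiIgAjIyMAJCQkACUlJQAmJiYAJycnACgoKAApKSkAKioqACsrKwAsLCwALS0tAC4uLgAvLy8AMDAwADExMQAyMjIAMzMzADQ0NAA1NTUANjY2ADc3NwA4ODgAOTk5ADo6OgA7OzsAPDw8AD09PQA+Pj4APz8/AEBAQABBQUEAQkJCAENDQwBEREQARUVFAEZGRgBHR0cASEhIAElJSQBKSkoAS0tLAExMTABNTU0ATk5OAE9PTwBQUFAAUVFRAFJSUgBTU1MAVFRUAFVVVQBWVlYAV1dXAFhYWABZWVkAWlpaAFtbWwBcXFwAXV1dAF5eXgBfX18AYGBgAGFhYQBiYmIAY2NjAGRkZABlZWUAZmZmAGdnZwBoaGgAaWlpAGpqagBra2sAbGxsAG1tbQBubm4Ab29vAHBwcABxcXEAcnJyAHNzcwB0dHQAdXV1AHZ2dgB3d3cAeHh4AHl5eQB6enoAe3t7AHx8fAB9fX0Afn5+AH9/fwCAgIAAgYGBAIKCggCDg4MAhISEAIWFhQCGhoYAh4eHAIiIiACJiYkAioqKAIuLiwCMjIwAjY2NAI6OjgCPj48AkJCQAJGRkQCSkpIAk5OTAJSUlACVlZUAlpaWAJeXlwCYmJgAmZmZAJqamgCbm5sAnJycAJ2dnQCenp4An5+fAKCgoAChoaEAoqKiAKOjowCkpKQApaWlAKampgCnp6cAqKioAKmpqQCqqqoAq6urAKysrACtra0Arq6uAK+vrwCwsLAAsbGxALKysgCzs7MAtLS0ALW1tQC2trYAt7e3ALi4uAC5ubkAurq6ALu7uwC8vLwAvb29AL6+vgC/v78AwMDAAMHBwQDCwsIAw8PDAMTExADFxcUAxsbGAMfHxwDIyMgAycnJAMrKygDLy8sAzMzMAM3NzQDOzs4Az8/PANDQ0ADR0dEA0tLSANPT0wDU1NQA1dXVANbW1gDX19cA2NjYANnZ2QDa2toA29vbANzc3ADd3d0A3t7eAN/f3wDg4OAA4eHhAOLi4gDj4+MA5OTkAOXl5QDm5uYA5+fnAOjo6ADp6ekA6urqAOvr6wDs7OwA7e3tAO7u7gDv7+8A8PDwAPHx8QDy8vIA8/PzAPT09AD19fUA9vb2APf39wD4+PgA+fn5APr6+gD7+/sA/Pz8AP39/QD+/v4A////AI2NjpOShYqLkpykqLTFc11dXV1dYWloanByalhLRUEmk5GWn5WEg4WLnbWus9ONXl1dXV1ecYmLjIl/Zk00KzOZmJOVin9+gISXvby43Z9tZ19ebX+iraedjnJUPTxQT6ihj4iDfn5+gpCxwbjnsYOVjHefp6+6sLCZcFlETWx1yL2bjYWBfn5/h5imvcqapsnMn5Geo6qsnn9hTERpjJyos6+kmY2Bfn+Dio25gIO81srC0biXmYuEZ05EXJKbk52ko6WejoR+f4KEoX5kd5qovtTo5MOie2ZPQlmAnI+MmJSdnYyDf39/gpuUY2Fqi4Wfvr+jrMeuWUVHbJaOioqYjJKMhX9/gICPiGVhYWFzc3ySjJ23x61qR1KDlImUi5mKhYOBfX+BiHpiYWFhZGJoiI6dvc/VtGhMZJONkayNnY+Dfnx/gIiGZGFhYWZwYmimtMTWxbOGV1R3lY2avZebjH2ChYOGlXlhYWFheWZfZJK/2b6UhGVSZIWHmJvJsXl8fpCSkI6Vg3FmYW1+Xl1dZ5bCo4t3XFRof4aWlLKqg32BjKKhmJWWkWtnkmxfZmRhY3mDhYJqWF1ogZyEkJuSiIaNoKOUjpiIZHqOYWRweHFnZ2pyfnZrXGWCrpuApJqWlKaim5aIjndjfodqXmVqY19fYWRqZ15hb4WPlXiejImOsbGll5KJemiGh3FdXV1cXFxcXWBgb3RycXaEbppXV2WLo66um457cZiXhWVcXFxcXFxcXGBgXl1icXRnoDI1P2qGpMKqlHh5sbedeF1cXFxcXFxcXFxdXV1hYmazJyguQmuf0MSecmmuz76OYFxcXFxdXFxdXl1nd3tscbsgJikvUpK/wploVJC+wpBhXVxcXGNdXVxea4V8aWqn3iozMCw7Z3dsYExmorWziWhlYFxeamNjcoiTgmZoktLASVxPNzE5R1ZZcq+/qJF8f3xpX2R5eYOysqN/a5TCvKljbHZvaHacr7S3s6mah4yerpSLkJaWlcewoX2dysGsplpSUE1TXmZnc3qAjpCIn76ym5aSlp+xu5B/nNjctaaqVEY7NTU2OUFRZHuGd4iVo6yPj4+Zp72chJm31tGuprBLPzc2PUlPVV1iaGhzhoSOk3mBkZ+uq4uTscTGtqimsEI4NT9RYFJGP0FSaHl9fnpqZ46iqrGXlZmpvbespqauQTYyRFdORDs5SmFrdnZqWFRbfrCyspOhq6mys6ympq5CNywxPT1BOjpTZnJ6ZFpjW1ZwnbSkkZmhqrCysqimr0U3IBopOT03O0tTY2dVcG9naX6NnZmSmp6Zo7vEsqi2KCMbMigtNTc2Q05YVF14amNmf6C+0tPg1L64xtu5q7E="/>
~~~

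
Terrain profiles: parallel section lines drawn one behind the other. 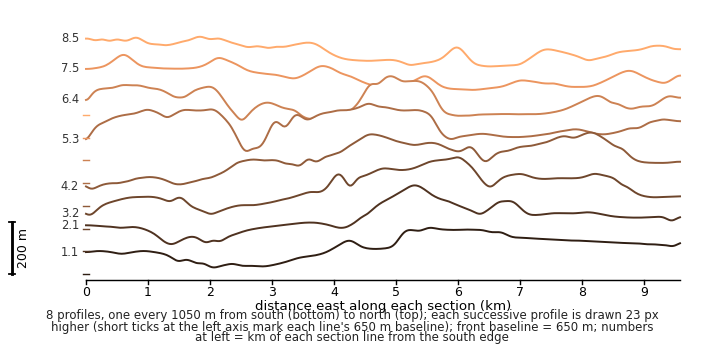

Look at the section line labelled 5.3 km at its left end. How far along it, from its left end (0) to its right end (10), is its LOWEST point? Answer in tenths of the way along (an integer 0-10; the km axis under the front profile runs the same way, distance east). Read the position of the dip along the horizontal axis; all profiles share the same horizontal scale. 3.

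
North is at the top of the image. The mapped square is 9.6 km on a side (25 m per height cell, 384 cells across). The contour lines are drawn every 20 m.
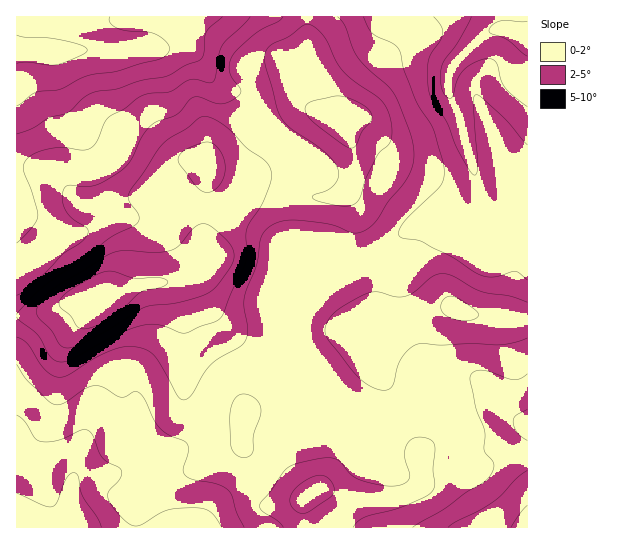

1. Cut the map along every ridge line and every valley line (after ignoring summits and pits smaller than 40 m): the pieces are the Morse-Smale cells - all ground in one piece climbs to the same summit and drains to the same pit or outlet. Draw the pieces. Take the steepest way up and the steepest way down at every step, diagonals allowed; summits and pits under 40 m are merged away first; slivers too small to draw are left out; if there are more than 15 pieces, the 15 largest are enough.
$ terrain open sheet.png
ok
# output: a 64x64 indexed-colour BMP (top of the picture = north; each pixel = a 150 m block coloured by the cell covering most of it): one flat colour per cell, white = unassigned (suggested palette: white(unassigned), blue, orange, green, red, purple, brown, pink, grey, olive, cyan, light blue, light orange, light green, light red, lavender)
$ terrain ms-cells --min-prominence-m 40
<image width="64" height="64" href="data:image/bmp;base64,Qk12CAAAAAAAAHYAAAAoAAAAQAAAAEAAAAABAAQAAAAAAAAIAAATCwAAEwsAABAAAAAAAAAA////ALR3HwAOf/8ALKAsACgn1gC9Z5QAS1aMAMJ34wB/f38AIr28AM++FwDox64AeLv/AIrfmACWmP8A1bDFADMzMzMzMzMzMzMzMzMzMzMzMxERREREREREREREREREMzMzMzMzMzMzMzMzMzMzMzMzERFEREREREREREREREQzMzMzMzMzMzMzMzMzMzMzMzMREURERERERERERERERDMzMzMzMzMzMzMzMzMzMzMzMxERREERREREREREREREMzMzMzMzMzMzMzMzMzMzMzMzEREREREREUREREREREQzMzMzMzMzMzMzMzMzMzMzMzERERERERERFERERERERDMzMzMzMzMzMzMzMzMzMzMzEREREREREREUREREREREMzMzMzMzMzMzMzMzMzMzMzERERERERERERREREREREQzMzMzMzMzMzMzMzMzMzMxERERERERERERFERERERERDMzMzMzMzMzMzMzMzMzMRERERERERERERFEREREREREMzMzMzMzMzMzMzMzMzMREREREREREREREUREREREREQzMzMzMzMzMzMzMzMzMxERERERERERERERRERERERERDMzMzMzMzMzMzMzMzMzERERERERERERERREREREREREMzMzMzMzMzMzMzMzMzMRERERERERERERFEREREREREQzMzMzMzMzMzMzMzMzMzERERERERERERFERERERERERDMzMzMzMzMzMzMzMzMzEREREREREREREUREREREREREMzMzMzMzMzMzMzMzMzMREREREREREREUREREREREREQzMzMzMzMzMzMzMzMzMxERERERERERERRERERERERERDMzMzMzMzMzMzMzMzMxERERERERERERREREREREREREMzMzMzMzMzMzMzMzMzERERERERERERREREREREREREQzMzMzMzMzMzMzMzMzERERERERERERFERERERERERERDMzMzMzMzMzMzMzMzMRERERERERERFEREREREREREREMzMzMzMzMzMzMzMzMREREREREREREUREREREREREREQzMzMzMzMzMzMzMzMxERERERERERERRERERERERERERDMzMzMzMzMzMzMzMxERERERERERERFEREREREREREREMzMzMzMzMzMzMzMzEREREREREREREREUREREREREREQjMzMzMzMzMzMzMzMREREREREREREREREUREREREERESIiIzMzMzMzMzMzMREREREREREREREREREREUERERERIiIiIzMzMzMzMzMxEREREREREREREREREREREREREREiIiIiIiIjMzMzMzERERERERERERERERERERERERERESIiIiIiIiIiIzMzERERERERERERERERERERERERERERIiIiIiIiIiIiIiIREREREREREREREREREREREREREREiIiIiIiIiIiIiIiERERERERERERERERERERERERERESIiIiIiIiIiIiIiIhERERERERERERERERERERERERERIiIiIiIiIiIiIiIiEREREREREREREREREREREREREREiIiIiIiIiIiIiIiERERERERERERERERERERERERERESIiIiIiIiIiIiIiIRERERERERERERERERERERERERERIiIiIiIiIiIiIiIhEREREREREREREREREREREREREREiIiIiIiIiIiIiIiERERERERERERERERERERERERERESIiIiIiIiIiIiIiIhERERERERERERERERERERERERERIiIiIiIiIiIiIiIiEREREREREREREREREREREREREREiIiIiIiIiIiIiIiIRERERERESIhERERERERERERERESIiIiIiIiIiIiIiIhERERESIiIiIhERERERERERERERIiIiIiIiIiIiIiIiESIiIiIiIiIiEREREREREREREREiIiIiIiIiIiIiIiIiIiIiIiIiIiIRERERERERERERESIiIiIiIiIiIiIiIiIiIiIiIiIiIhERERERERERERERIiIiIiIiIiIiIiIiIiIiIiIiIiIiEREREREREREREREiIiIiIiIiIiIiIiIiIiIiIiIiIiIRERERERERERERESIiIiIiIiIiIiIiIiIiIiIiIiIiIhERERERERERERERIiIiIiIiIiIiIiIiIiIiIiIiIiIhEREREREREREREREiIiIiIiIiIiIiIiIiIiIiIiIiIhERERERERERERERESIiIiIiIiIiIiIiIiIiIiIiIiIhERERERERERERERERIiIiIiIiIiIiIiIiIiIiIiIiIiEREREREREREREREREiIiIiIiIiIiIiIiIiIiIiIiIiIRERERERERERERERESIiIiIiIiIiIiIiIiIiIiIiIiIRERERERERERERERERIiIiIiIiIiIiIiIiIiIiIiIiIhEREREREREREREREREiIiIiIiIiIiIiIiIiIiIiIiIiERERERERERERERERESIiIiIiIiIiIiIiIiIiIiIiIiERERERERERERERERERIiIiIiIiIiIiIiIiIiIiIiIiEREREREREREREREREREiIiIiIiIiIiIiIiIiIiIiIiIRERERERERERERERERESIiIiIiIiIiIiIiIiIiIiIiIhERERERERERERERERERIiIiIiIiIiIiIiIiIiIiIiIiEREREREREREREREREREiIiIiIiIiIiIiIiIiIiIiIiIRERERERERERERERERESIiIiIiIiIiIiIiIiIiIiIiIhERERERERERERERERER"/>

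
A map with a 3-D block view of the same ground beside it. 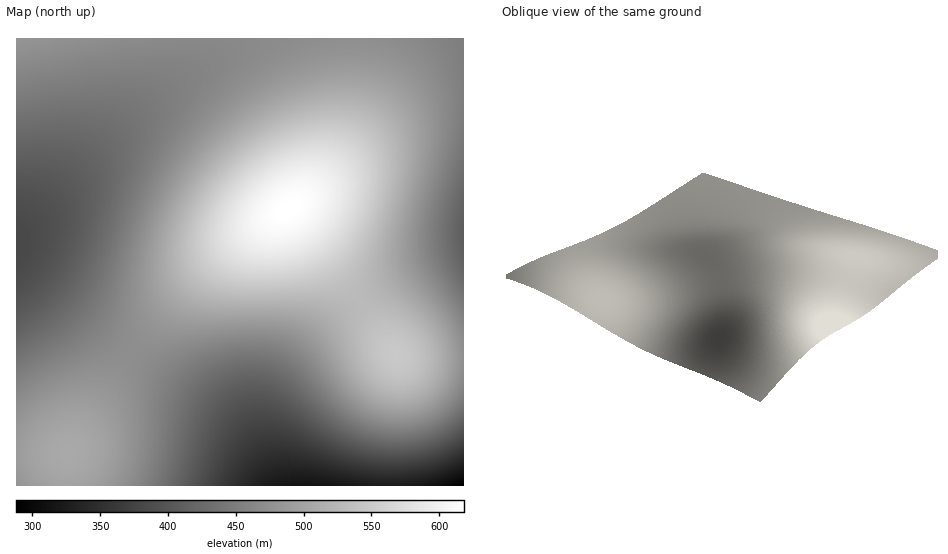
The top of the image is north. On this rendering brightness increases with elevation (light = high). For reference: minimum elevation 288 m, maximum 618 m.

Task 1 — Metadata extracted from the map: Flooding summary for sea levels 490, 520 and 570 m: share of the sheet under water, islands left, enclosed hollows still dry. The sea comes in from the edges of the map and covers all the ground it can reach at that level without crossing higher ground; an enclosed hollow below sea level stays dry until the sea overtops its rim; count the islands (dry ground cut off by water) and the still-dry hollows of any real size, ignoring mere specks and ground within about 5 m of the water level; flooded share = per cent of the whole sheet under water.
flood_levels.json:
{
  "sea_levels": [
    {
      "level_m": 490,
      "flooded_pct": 63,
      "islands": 1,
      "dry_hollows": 0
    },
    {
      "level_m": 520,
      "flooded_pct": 78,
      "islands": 1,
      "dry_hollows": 0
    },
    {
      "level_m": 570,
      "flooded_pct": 93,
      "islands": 1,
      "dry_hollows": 0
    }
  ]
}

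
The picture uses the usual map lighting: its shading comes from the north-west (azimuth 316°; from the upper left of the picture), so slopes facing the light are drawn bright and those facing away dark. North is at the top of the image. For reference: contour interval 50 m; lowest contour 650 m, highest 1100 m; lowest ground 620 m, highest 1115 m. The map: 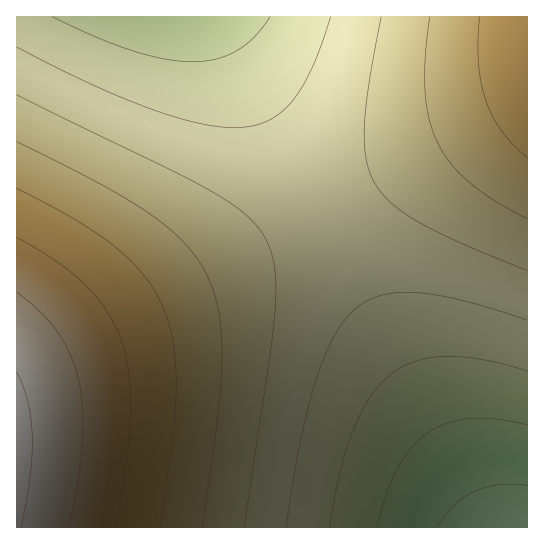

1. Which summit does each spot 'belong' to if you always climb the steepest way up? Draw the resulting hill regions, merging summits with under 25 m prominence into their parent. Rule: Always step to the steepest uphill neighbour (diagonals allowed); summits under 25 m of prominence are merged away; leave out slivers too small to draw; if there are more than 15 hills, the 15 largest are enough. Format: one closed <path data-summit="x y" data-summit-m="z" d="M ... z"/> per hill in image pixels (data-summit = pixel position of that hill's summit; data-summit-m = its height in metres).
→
<path data-summit="17 449" data-summit-m="1115" d="M214 16l-198 1 0 510 473 1-265-497z"/><path data-summit="527 26" data-summit-m="995" d="M527 16l-312 1 266 498 9 13 38-1z"/>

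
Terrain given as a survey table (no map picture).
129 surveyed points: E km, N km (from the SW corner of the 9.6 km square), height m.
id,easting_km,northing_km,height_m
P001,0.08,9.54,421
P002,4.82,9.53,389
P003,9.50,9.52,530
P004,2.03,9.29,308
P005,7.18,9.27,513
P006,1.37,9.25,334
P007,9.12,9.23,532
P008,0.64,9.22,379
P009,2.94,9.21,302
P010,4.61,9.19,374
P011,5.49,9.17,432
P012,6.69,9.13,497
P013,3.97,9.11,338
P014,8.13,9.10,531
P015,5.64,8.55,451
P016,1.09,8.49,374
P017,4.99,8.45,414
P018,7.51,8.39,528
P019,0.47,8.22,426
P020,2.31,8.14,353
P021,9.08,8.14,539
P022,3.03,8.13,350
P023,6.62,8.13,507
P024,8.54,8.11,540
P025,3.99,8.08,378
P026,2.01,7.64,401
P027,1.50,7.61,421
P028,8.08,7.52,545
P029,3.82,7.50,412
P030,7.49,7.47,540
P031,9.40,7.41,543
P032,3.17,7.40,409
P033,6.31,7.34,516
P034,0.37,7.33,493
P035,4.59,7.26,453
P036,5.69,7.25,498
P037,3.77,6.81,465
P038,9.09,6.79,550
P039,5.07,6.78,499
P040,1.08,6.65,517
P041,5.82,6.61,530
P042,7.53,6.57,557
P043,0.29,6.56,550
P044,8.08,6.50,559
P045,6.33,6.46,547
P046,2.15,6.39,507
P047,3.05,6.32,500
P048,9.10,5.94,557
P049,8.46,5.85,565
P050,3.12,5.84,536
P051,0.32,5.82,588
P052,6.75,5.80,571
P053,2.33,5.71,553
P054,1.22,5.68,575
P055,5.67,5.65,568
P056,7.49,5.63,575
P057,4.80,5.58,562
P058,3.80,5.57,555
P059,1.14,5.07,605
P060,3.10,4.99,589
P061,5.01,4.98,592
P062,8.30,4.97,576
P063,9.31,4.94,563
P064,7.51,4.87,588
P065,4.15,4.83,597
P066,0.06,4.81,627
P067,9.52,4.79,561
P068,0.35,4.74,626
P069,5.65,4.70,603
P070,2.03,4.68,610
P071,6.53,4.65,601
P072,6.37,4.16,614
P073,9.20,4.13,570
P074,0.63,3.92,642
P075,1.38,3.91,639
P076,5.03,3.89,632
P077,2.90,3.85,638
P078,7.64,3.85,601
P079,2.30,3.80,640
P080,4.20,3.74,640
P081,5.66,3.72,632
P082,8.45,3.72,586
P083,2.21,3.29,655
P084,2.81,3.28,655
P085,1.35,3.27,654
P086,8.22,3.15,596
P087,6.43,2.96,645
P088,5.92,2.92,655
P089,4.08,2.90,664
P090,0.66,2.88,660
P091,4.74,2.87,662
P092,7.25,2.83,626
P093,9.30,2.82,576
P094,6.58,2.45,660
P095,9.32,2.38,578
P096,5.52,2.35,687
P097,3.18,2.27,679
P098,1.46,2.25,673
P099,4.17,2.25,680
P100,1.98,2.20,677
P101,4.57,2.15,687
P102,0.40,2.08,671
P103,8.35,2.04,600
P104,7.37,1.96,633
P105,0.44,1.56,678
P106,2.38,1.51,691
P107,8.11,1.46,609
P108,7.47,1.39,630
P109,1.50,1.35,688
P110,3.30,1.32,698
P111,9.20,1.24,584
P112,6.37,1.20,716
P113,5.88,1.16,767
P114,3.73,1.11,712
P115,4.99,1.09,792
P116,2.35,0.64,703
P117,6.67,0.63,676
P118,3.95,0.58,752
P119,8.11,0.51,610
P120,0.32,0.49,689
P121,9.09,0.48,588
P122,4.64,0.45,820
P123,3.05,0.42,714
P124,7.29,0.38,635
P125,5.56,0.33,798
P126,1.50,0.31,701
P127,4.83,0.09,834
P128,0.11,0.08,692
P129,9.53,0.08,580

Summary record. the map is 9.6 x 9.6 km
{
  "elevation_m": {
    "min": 299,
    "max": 836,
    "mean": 575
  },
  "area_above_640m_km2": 26.2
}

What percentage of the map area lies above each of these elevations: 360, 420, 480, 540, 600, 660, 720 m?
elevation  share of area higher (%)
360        95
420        89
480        83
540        69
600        43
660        22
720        5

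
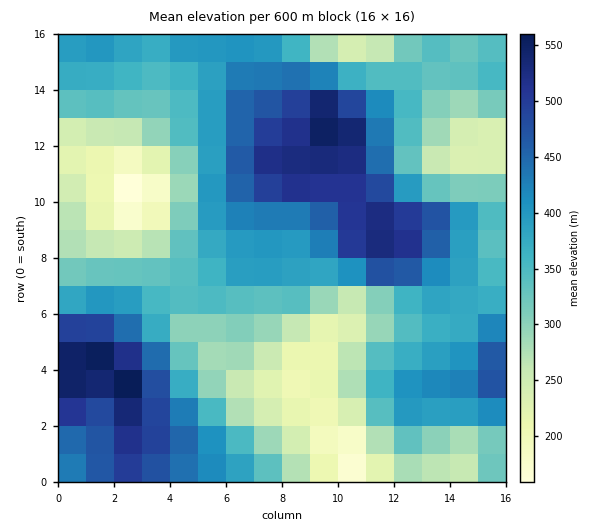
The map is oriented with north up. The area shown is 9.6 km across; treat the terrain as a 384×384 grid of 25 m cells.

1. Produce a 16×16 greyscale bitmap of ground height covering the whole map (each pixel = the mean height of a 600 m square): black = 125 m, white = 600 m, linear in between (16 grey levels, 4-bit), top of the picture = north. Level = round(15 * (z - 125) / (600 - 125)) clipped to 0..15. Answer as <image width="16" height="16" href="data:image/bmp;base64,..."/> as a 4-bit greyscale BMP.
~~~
<image width="16" height="16" href="data:image/bmp;base64,Qk32AAAAAAAAAHYAAAAoAAAAEAAAABAAAAABAAQAAAAAAIAAAAATCwAAEwsAABAAAAAAAAAAAAAAABEREQAiIiIAMzMzAERERABVVVUAZmZmAHd3dwCIiIgAmZmZAKqqqgC7u7sAzMzMAN3d3QDu7u4A////AKvLqYdTE1RGq8ypdUIldlbL26dUMkeYid3rhUMjV5mb3splVDNHiJvMqGVlQzV4iYmHd3d1RniIZmd3iIibuYdURXiZms3Lh0MiaJqqzcuXQxJZrMzLlmYzI2i83dp0M0RFeKzN2nVDd2Z4q825dlaId4iqqYd3d4mImZl1RGdn"/>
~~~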